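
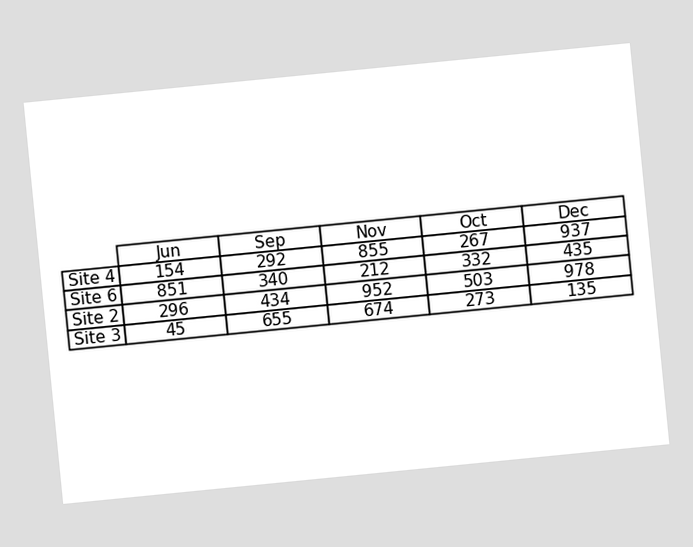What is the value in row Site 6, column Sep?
340

The chart is tilted about 6° counter-clockwise. The (Site 6, Sep) cell reads 340.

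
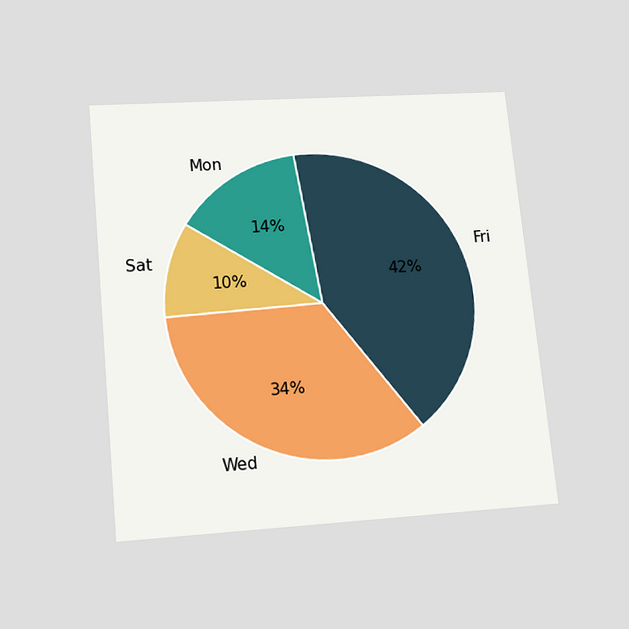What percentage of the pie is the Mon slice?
The chart is tilted about 5° counter-clockwise and viewed slightly from below. The Mon slice takes up 14% of the pie.

14%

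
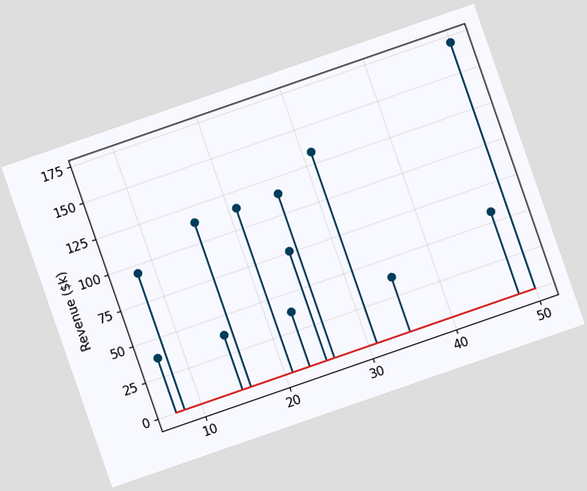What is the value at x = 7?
$38k

The chart is tilted about 19° counter-clockwise. The stem at x=7 reaches $38k.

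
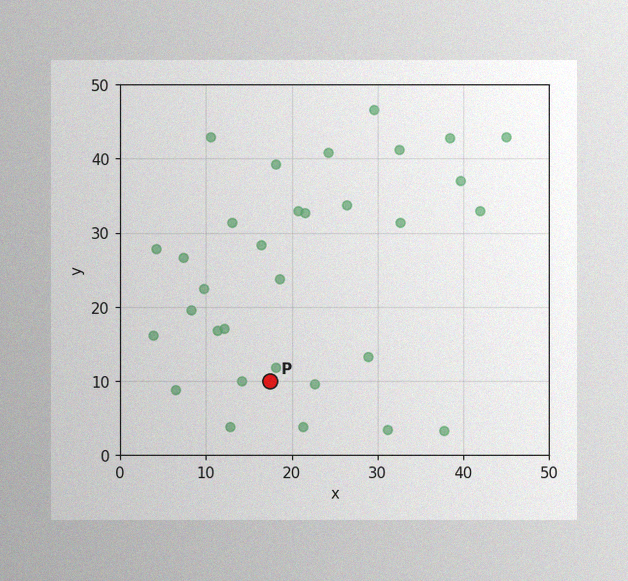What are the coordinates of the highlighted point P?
The image has some photo noise and uneven lighting. Following the gridlines from P to each axis, P sits at (17.5, 10).

(17.5, 10)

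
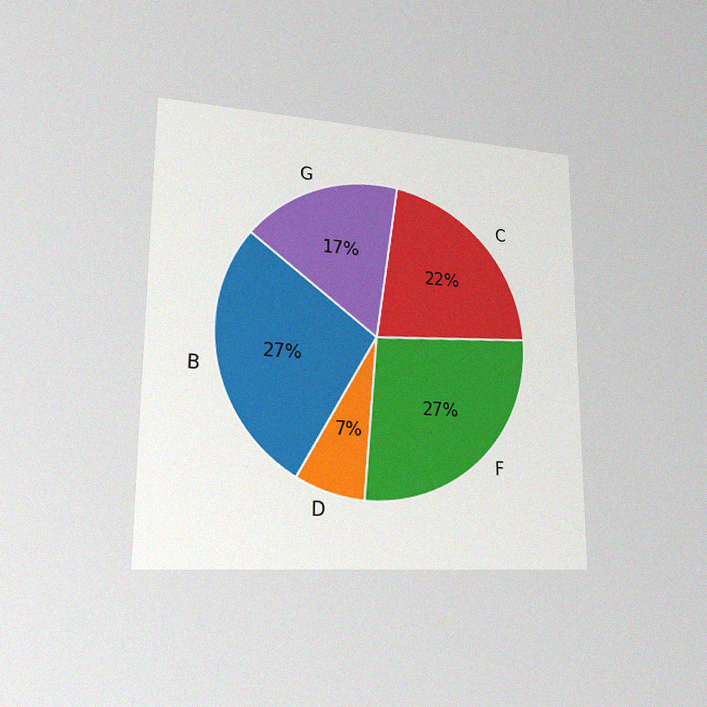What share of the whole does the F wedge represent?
The chart is viewed slightly from the left, with some photo noise. The F slice takes up 27% of the pie.

27%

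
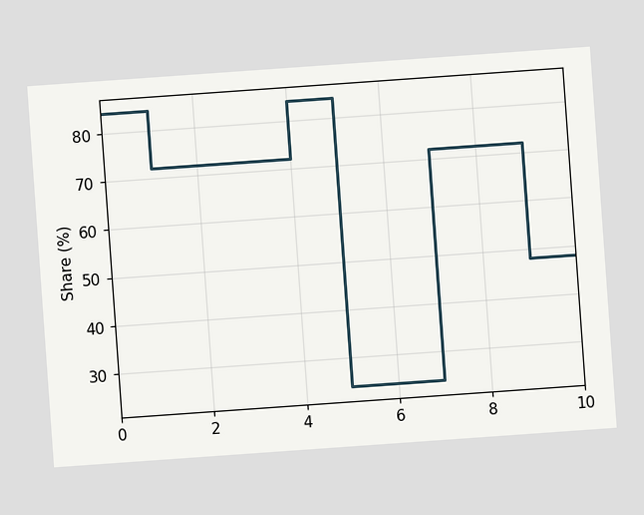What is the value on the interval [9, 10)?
The chart is tilted about 4° counter-clockwise. On [9, 10) the step sits at 48%.

48%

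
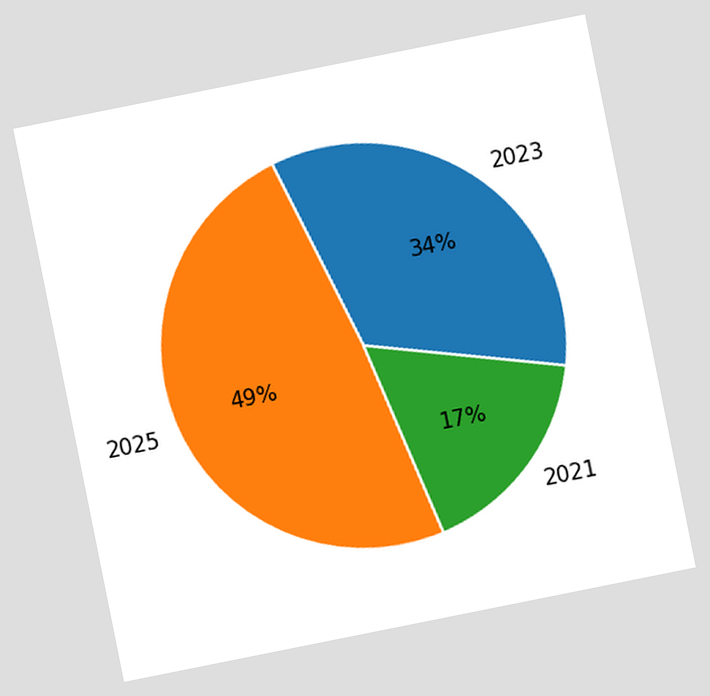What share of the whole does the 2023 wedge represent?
34%

The chart is tilted about 11° counter-clockwise. The 2023 slice takes up 34% of the pie.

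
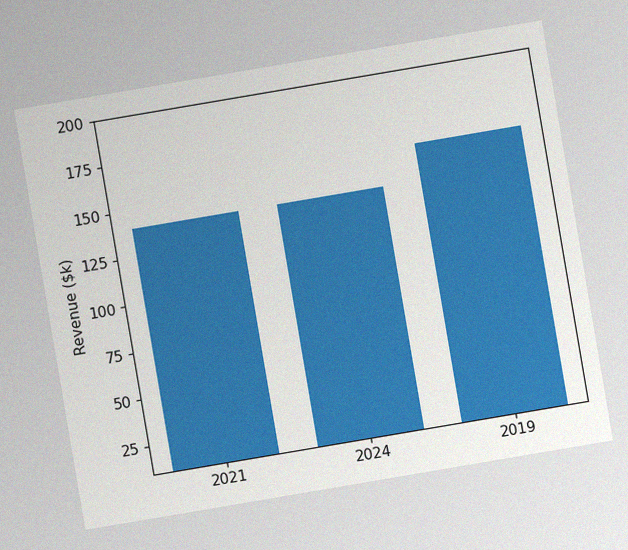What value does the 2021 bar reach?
The chart is tilted about 10° counter-clockwise, with some photo noise. Reading along the chart's y-axis, the 2021 bar reaches $140k.

$140k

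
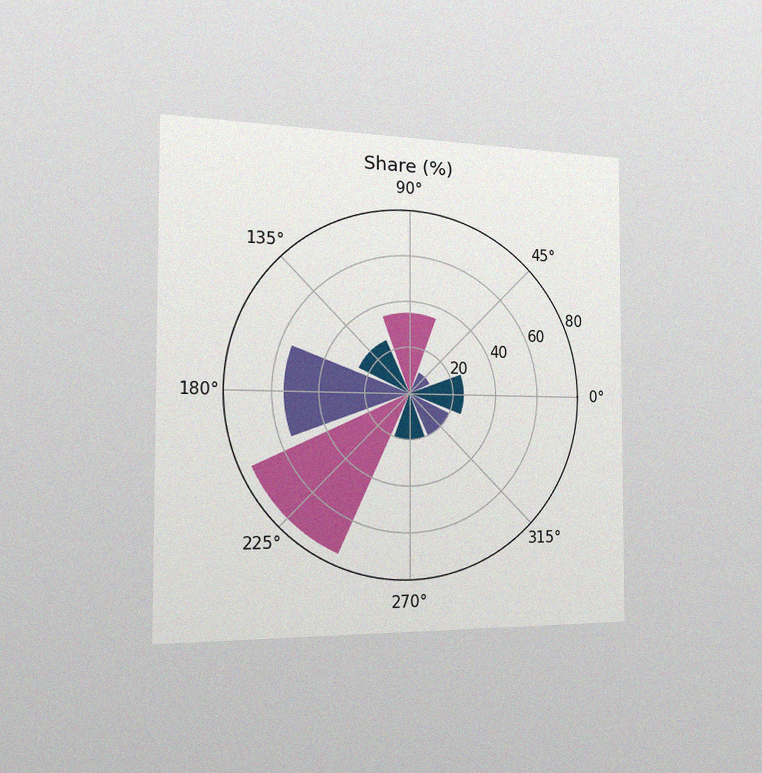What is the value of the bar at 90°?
35%

The chart is viewed slightly from the left, with some photo noise. The bar at 90° reaches 35% on the radial axis.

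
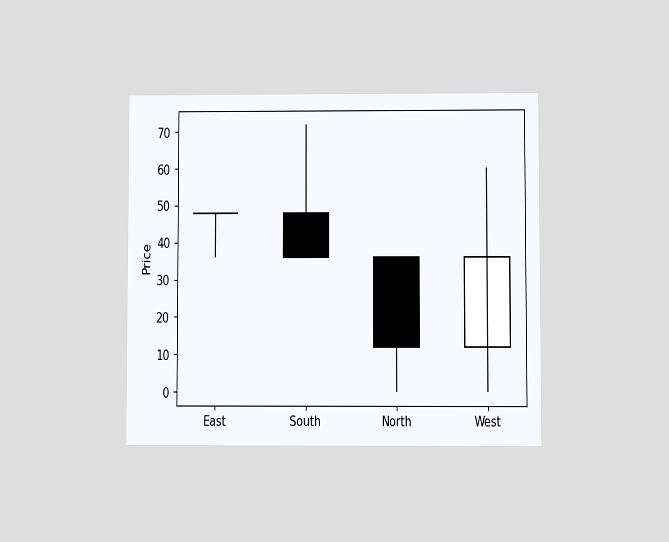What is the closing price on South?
The chart is viewed at a slight angle. The South candle closes at 36.

36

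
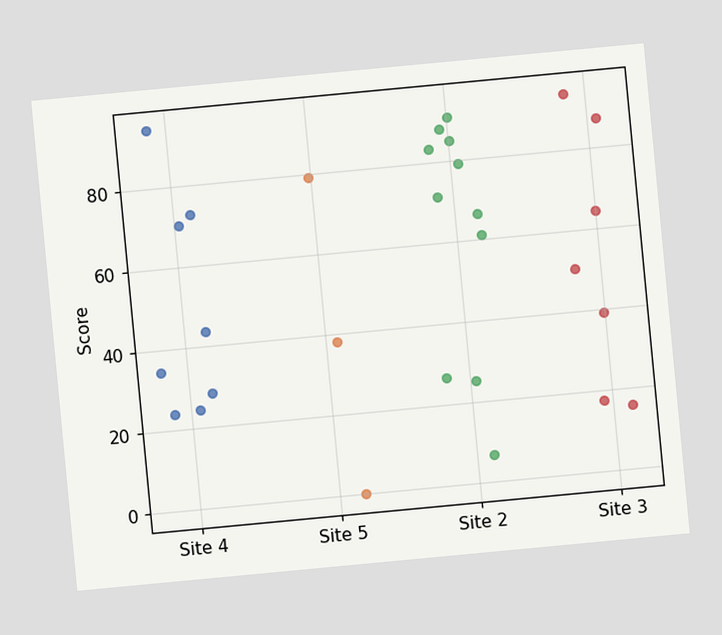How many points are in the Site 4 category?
8

The chart is tilted about 5° counter-clockwise. Counting the markers in the Site 4 column gives 8.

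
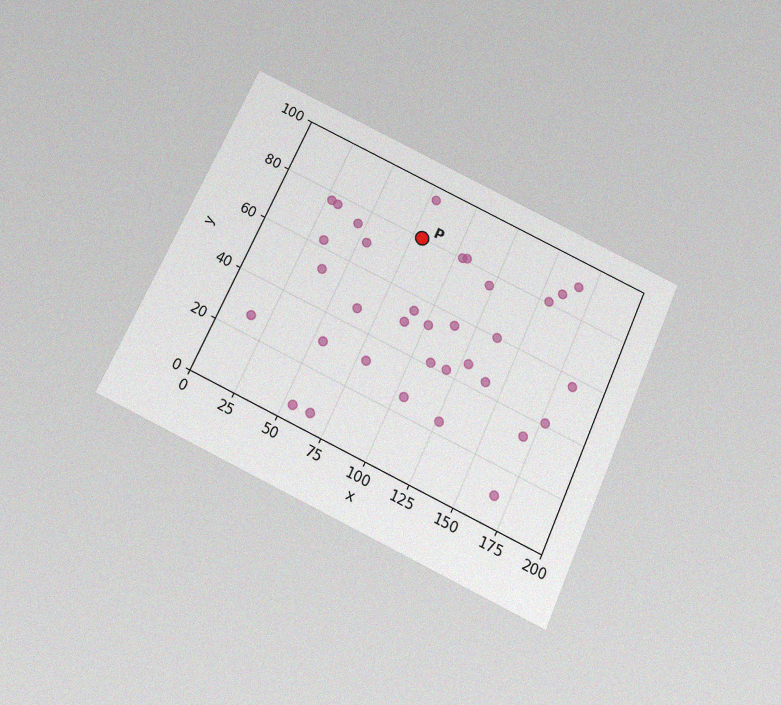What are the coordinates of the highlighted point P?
(80, 80)

The chart is tilted about 25° clockwise and viewed slightly from below, with some photo noise. Following the gridlines from P to each axis, P sits at (80, 80).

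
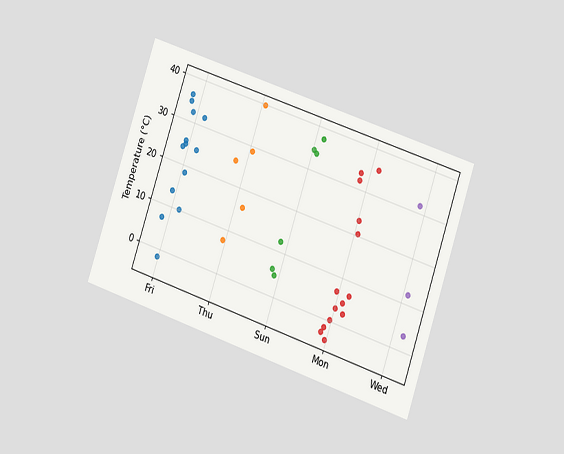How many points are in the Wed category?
3

The chart is tilted about 19° clockwise and viewed at a slight angle. Counting the markers in the Wed column gives 3.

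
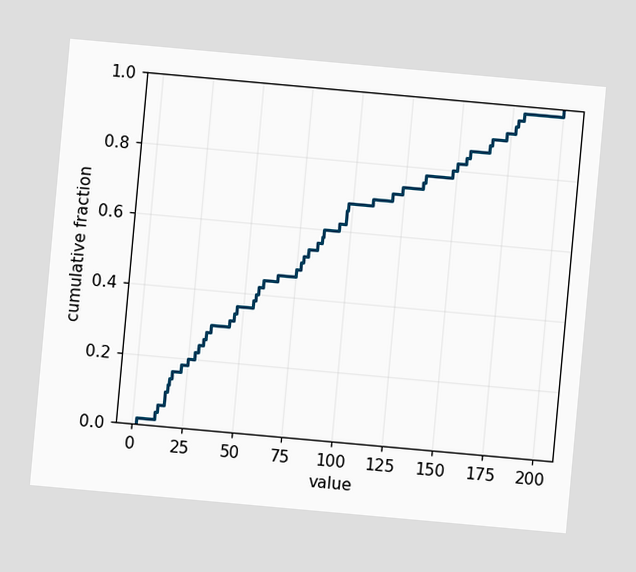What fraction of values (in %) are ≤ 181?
The chart is tilted about 5° clockwise. At x=181 the ECDF step is at 98%.

98%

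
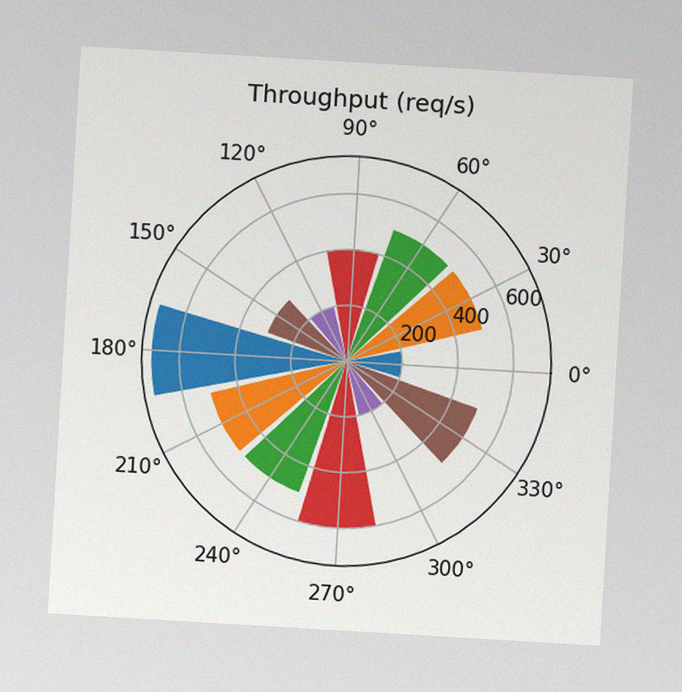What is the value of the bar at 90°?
400req/s

The chart is tilted about 3° clockwise, with some photo noise. The bar at 90° reaches 400req/s on the radial axis.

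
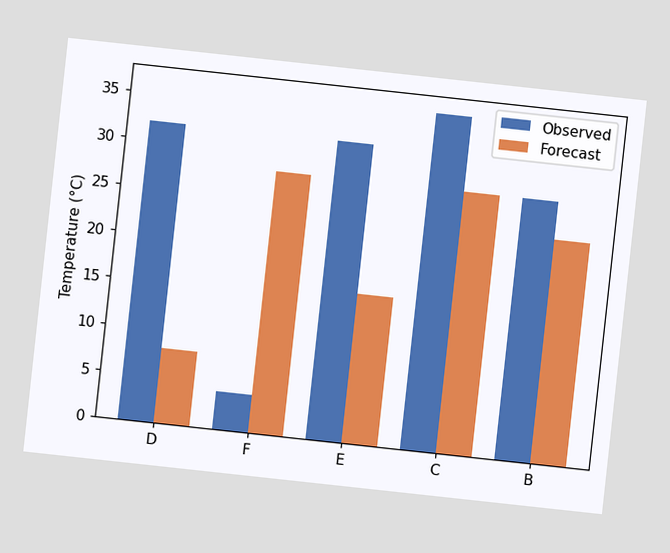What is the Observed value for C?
36°C

The chart is tilted about 6° clockwise. The Observed bar at C reaches 36°C on the y-axis.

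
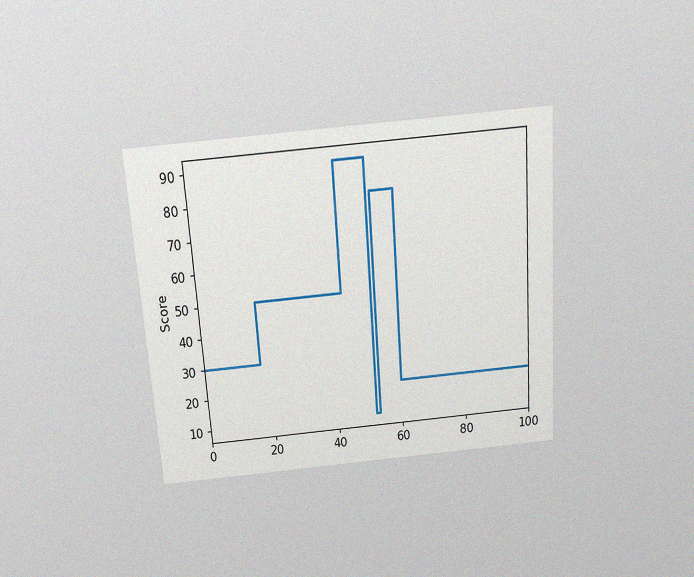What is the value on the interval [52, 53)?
10

The chart is tilted about 4° counter-clockwise and viewed slightly from above, with some photo noise. On [52, 53) the step sits at 10.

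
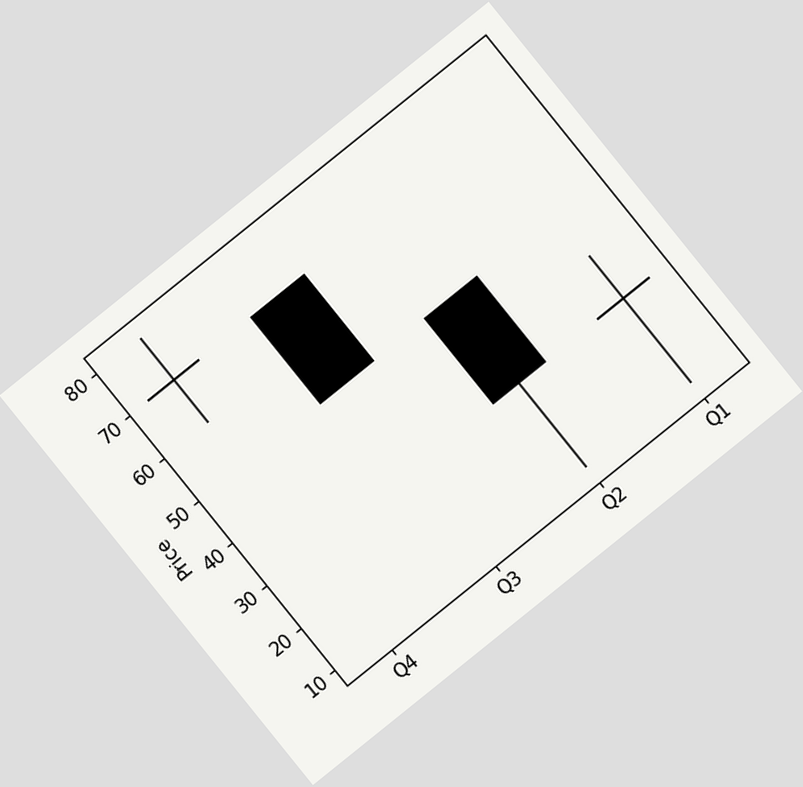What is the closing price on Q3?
50

The chart is tilted about 39° counter-clockwise. The Q3 candle closes at 50.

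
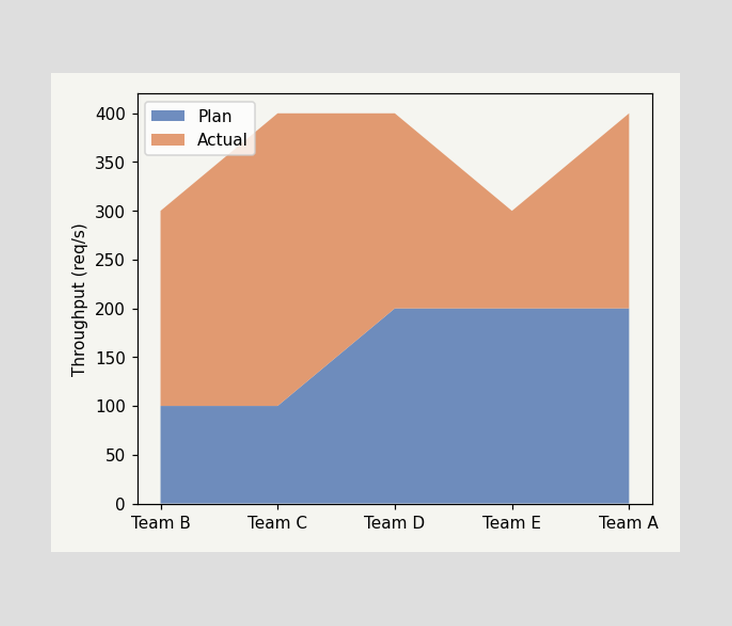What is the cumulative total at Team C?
The stacked total at Team C reaches 400req/s.

400req/s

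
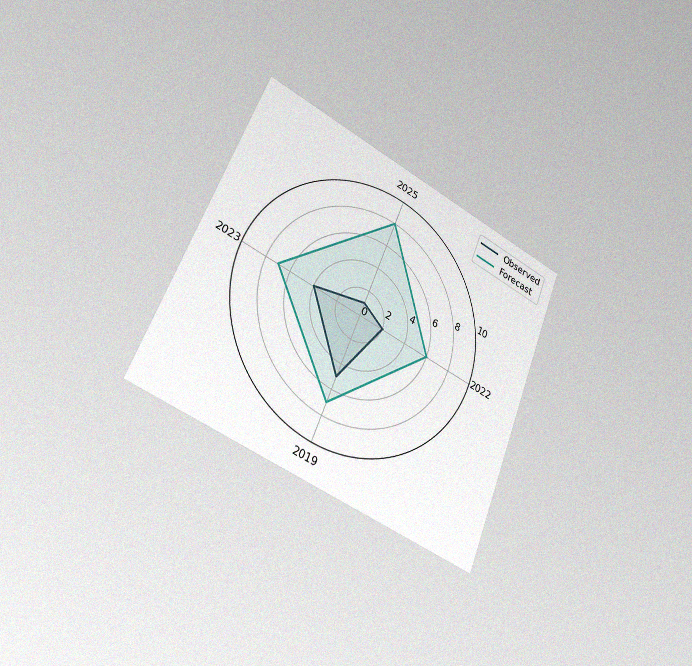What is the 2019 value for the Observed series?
5

The chart is tilted about 22° clockwise and viewed slightly from the left, with some photo noise. On the 2019 axis, Observed reaches 5.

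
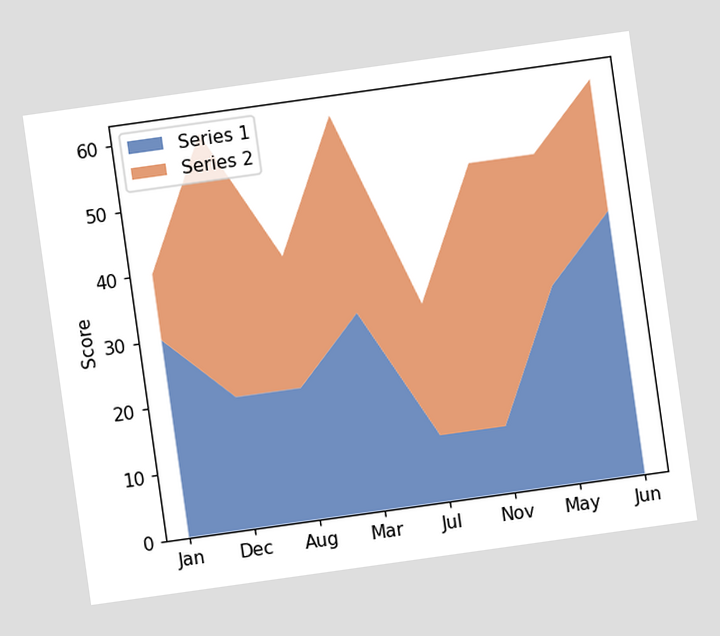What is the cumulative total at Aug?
The chart is tilted about 8° counter-clockwise. The stacked total at Aug reaches 40.

40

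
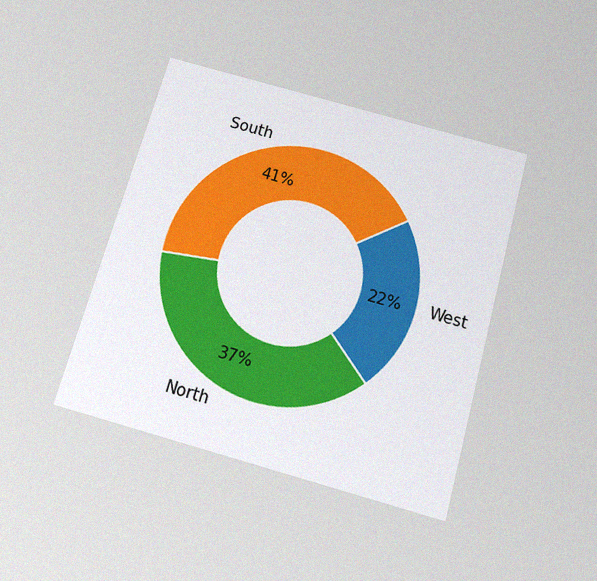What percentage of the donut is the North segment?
37%

The chart is tilted about 16° clockwise and viewed slightly from below, with some photo noise. The North segment takes up 37% of the ring.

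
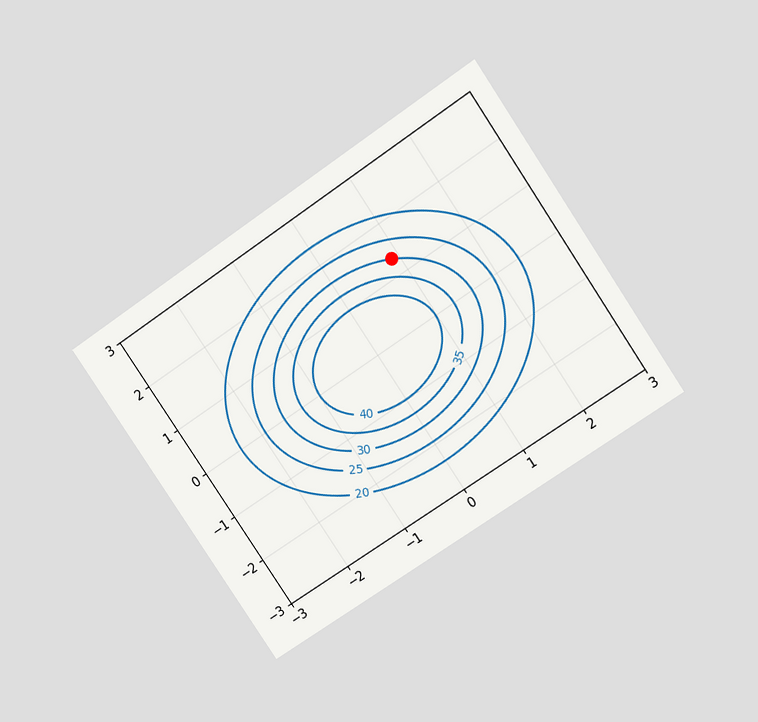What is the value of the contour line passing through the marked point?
The chart is tilted about 34° counter-clockwise and viewed slightly from above. The marked point sits on the contour labelled 30.

30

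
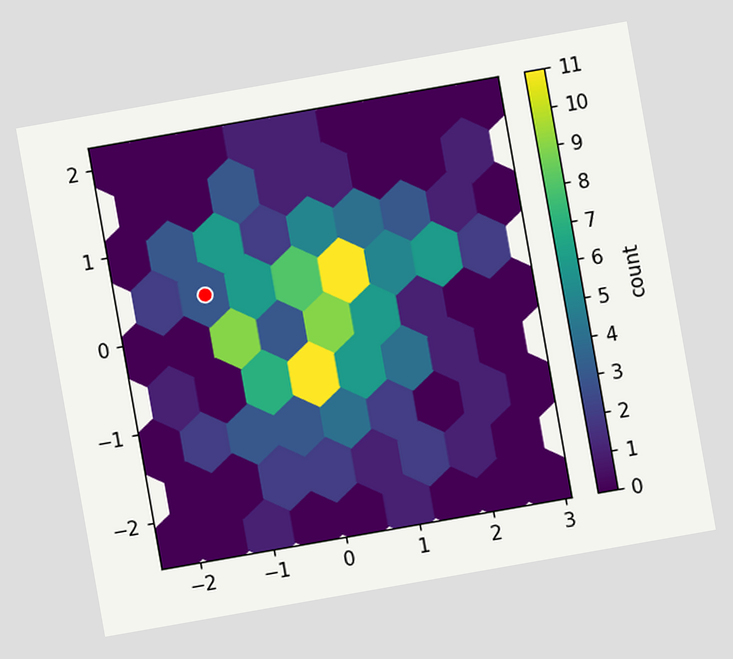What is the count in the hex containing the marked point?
3

The chart is tilted about 10° counter-clockwise. The marked hex reads 3 on the colorbar.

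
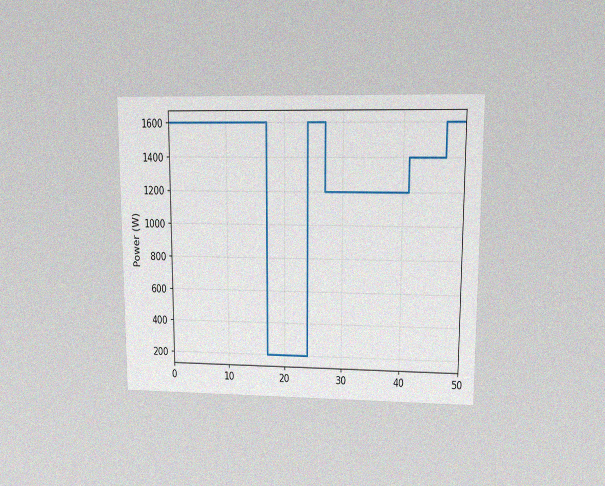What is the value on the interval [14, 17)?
The chart is viewed at a slight angle, with some photo noise. On [14, 17) the step sits at 1600W.

1600W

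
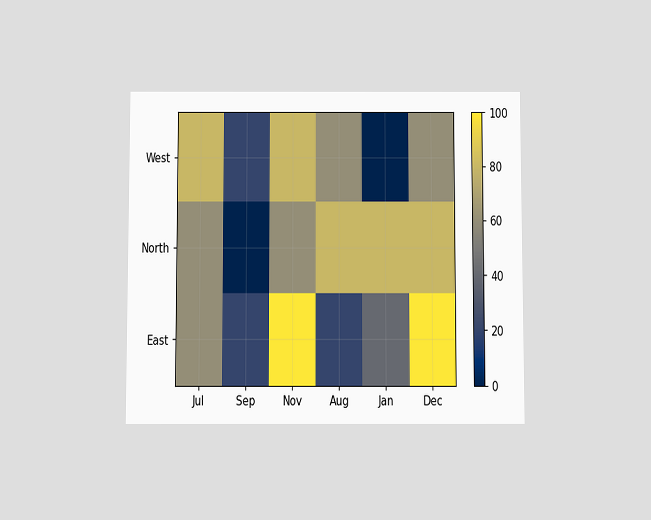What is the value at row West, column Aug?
The chart is viewed slightly from below. Matching cell (West, Aug) against the colorbar gives 60.

60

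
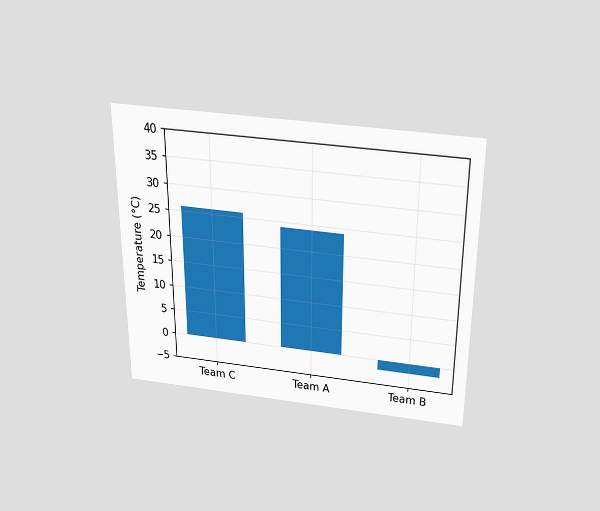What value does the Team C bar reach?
The chart is viewed slightly from above. Reading along the chart's y-axis, the Team C bar reaches 26°C.

26°C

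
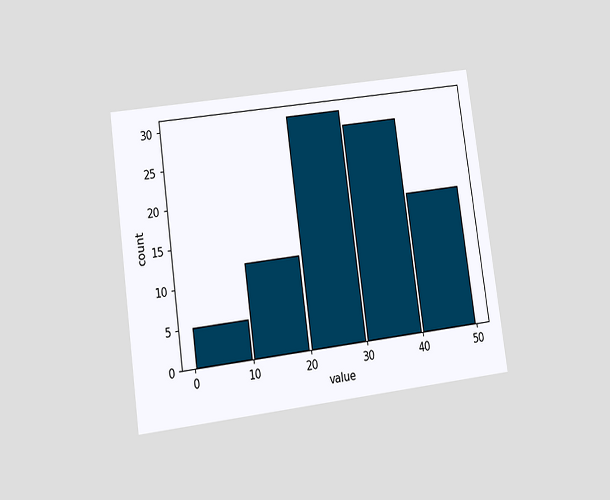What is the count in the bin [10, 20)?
The chart is tilted about 8° counter-clockwise and viewed at a slight angle. The [10, 20) bin has height 12.

12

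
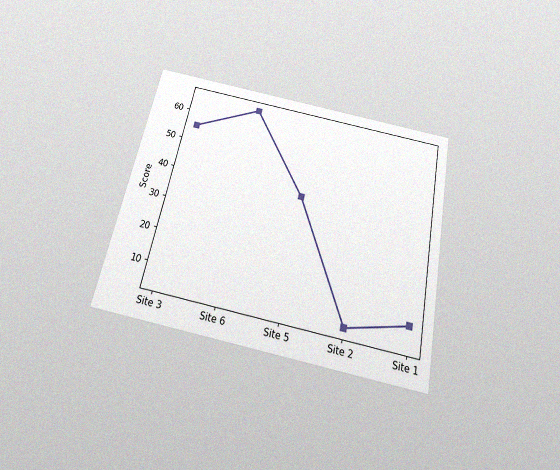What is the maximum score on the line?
65

The chart is tilted about 12° clockwise and viewed slightly from below, with some photo noise. The highest point is at Site 6, and reading across to the y-axis gives 65.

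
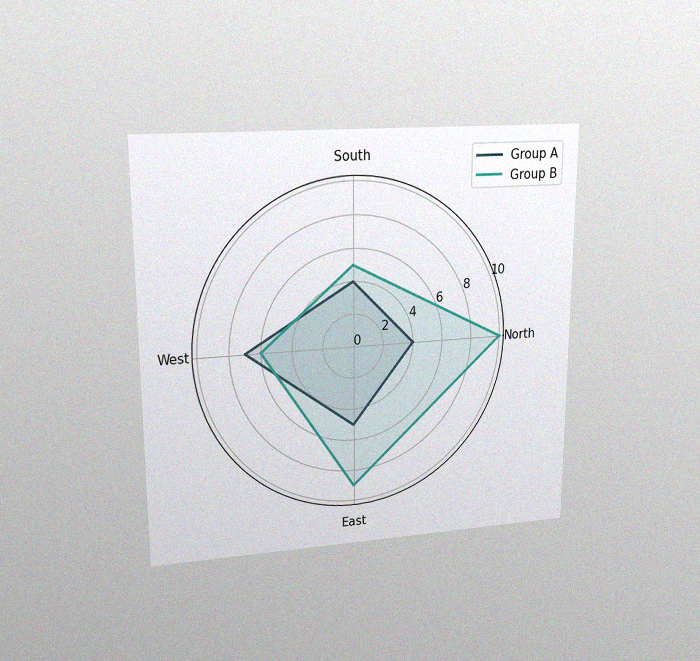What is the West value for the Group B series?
6

The chart is viewed at a slight angle, with some photo noise. On the West axis, Group B reaches 6.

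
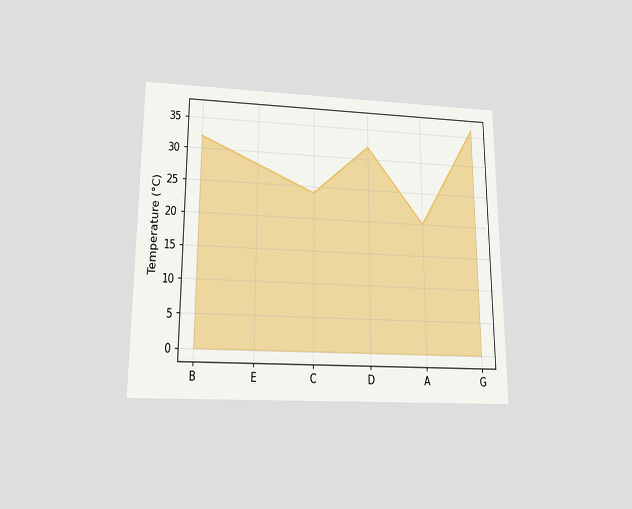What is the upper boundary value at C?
24°C

The chart is viewed slightly from below. At C the upper boundary is at 24°C.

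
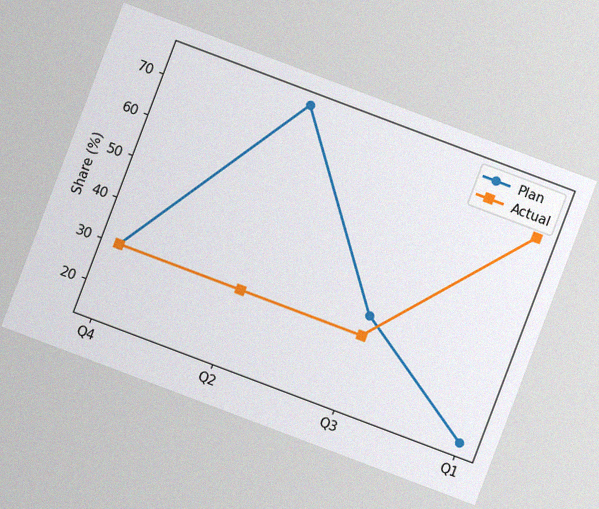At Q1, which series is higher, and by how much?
The chart is tilted about 21° clockwise, with some photo noise. At Q1, Actual sits above the other line by 50%.

Actual, by 50%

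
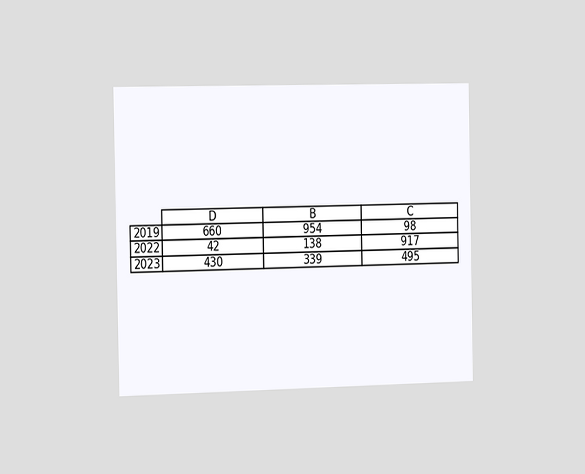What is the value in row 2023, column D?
430

The chart is viewed slightly from the left. The (2023, D) cell reads 430.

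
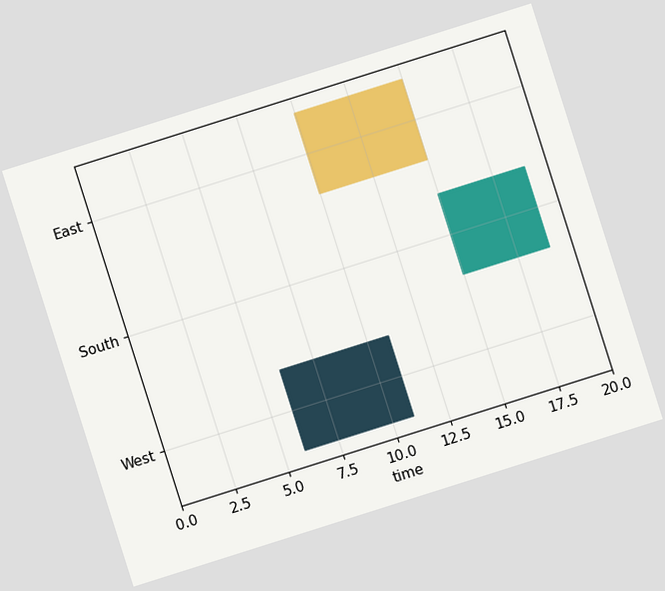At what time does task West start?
6

The chart is tilted about 18° counter-clockwise. The West bar begins at t=6.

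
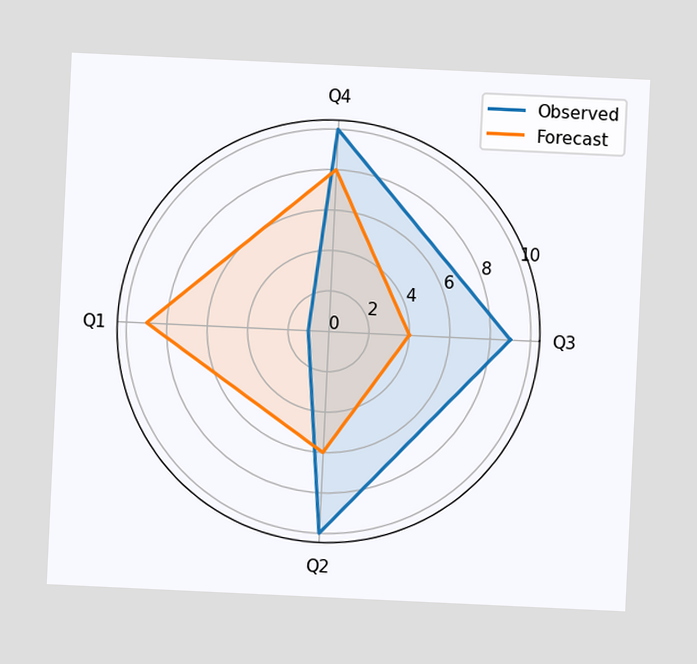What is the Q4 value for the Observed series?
The chart is tilted about 3° clockwise. On the Q4 axis, Observed reaches 10.

10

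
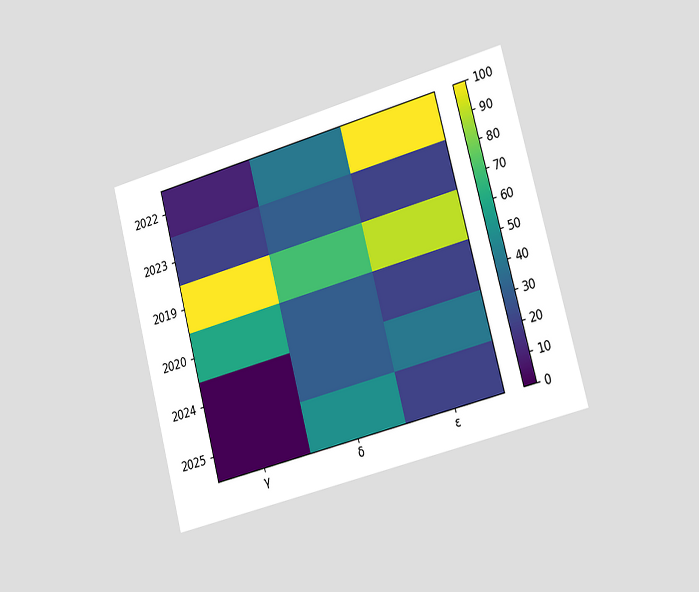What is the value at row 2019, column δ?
The chart is tilted about 15° counter-clockwise and viewed slightly from the right. Matching cell (2019, δ) against the colorbar gives 70.

70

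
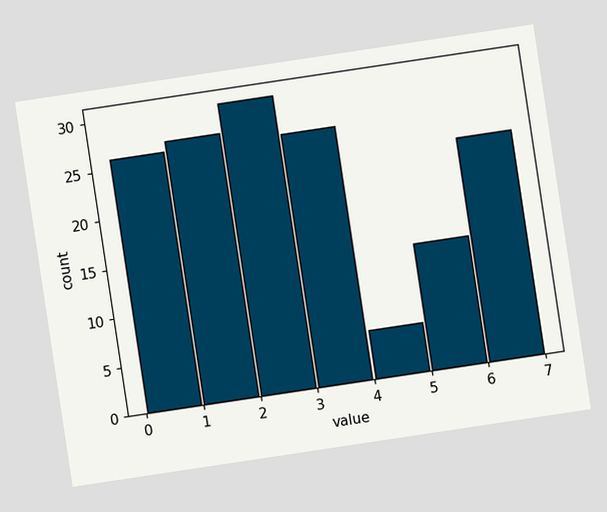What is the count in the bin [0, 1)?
26

The chart is tilted about 9° counter-clockwise. The [0, 1) bin has height 26.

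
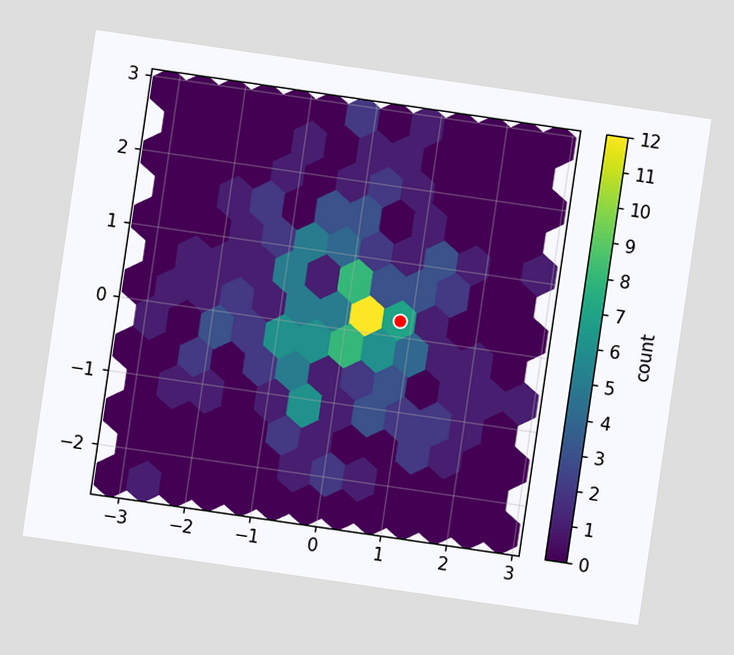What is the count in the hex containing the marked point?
The chart is tilted about 8° clockwise. The marked hex reads 7 on the colorbar.

7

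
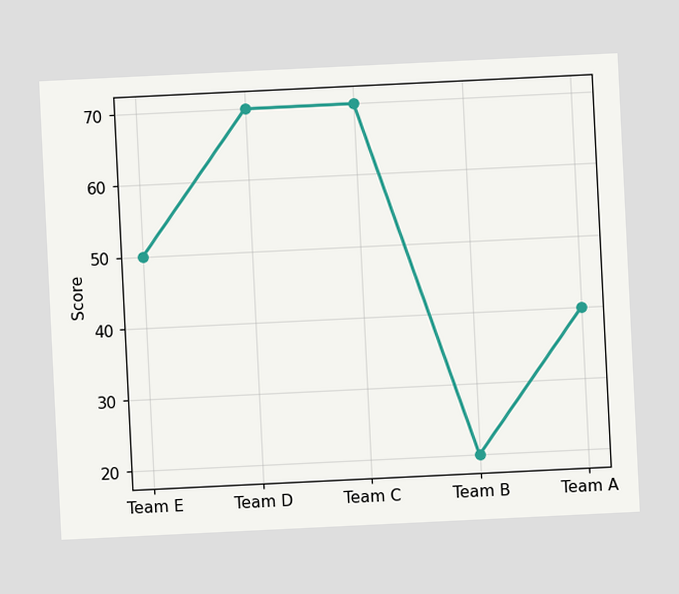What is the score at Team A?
The chart is tilted about 3° counter-clockwise. At Team A, the line is at 40.

40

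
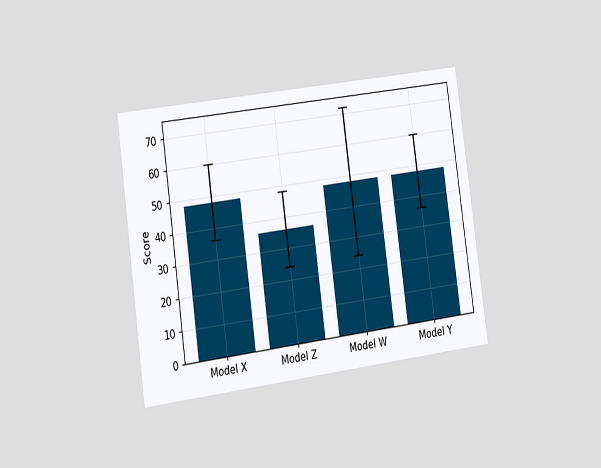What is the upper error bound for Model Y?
The chart is tilted about 8° counter-clockwise and viewed slightly from the left. The Model Y bar's upper whisker reaches 60.

60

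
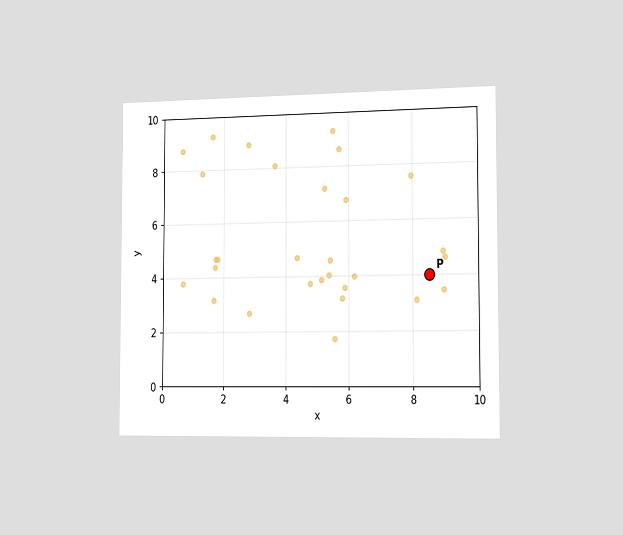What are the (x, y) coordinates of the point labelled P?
The chart is viewed slightly from the right. Following the gridlines from P to each axis, P sits at (8.5, 4).

(8.5, 4)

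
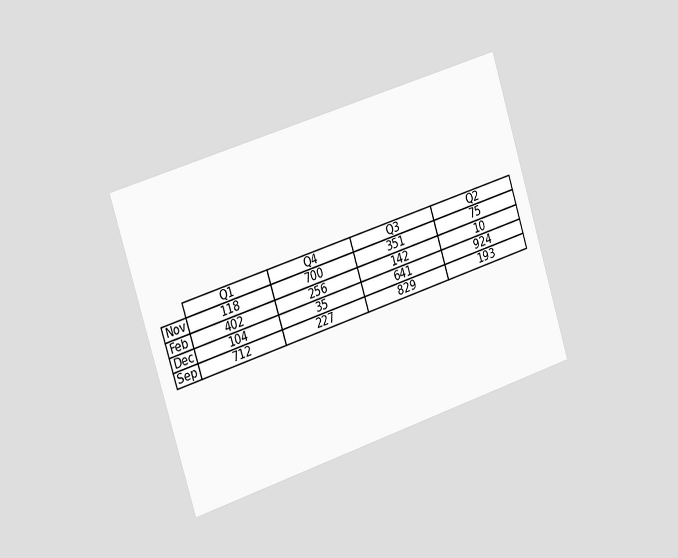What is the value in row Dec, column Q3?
The chart is tilted about 18° counter-clockwise and viewed slightly from the left. The (Dec, Q3) cell reads 641.

641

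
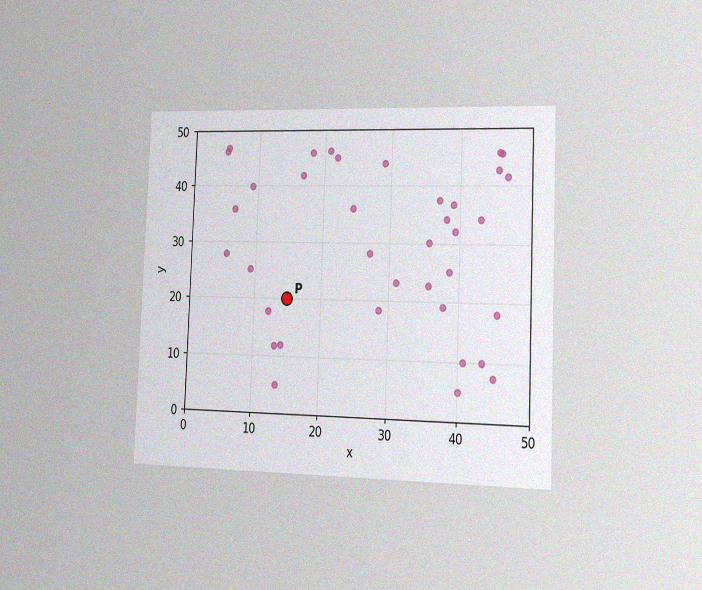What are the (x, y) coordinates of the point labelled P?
The chart is tilted about 2° clockwise and viewed slightly from the right, with some photo noise. Following the gridlines from P to each axis, P sits at (15, 20).

(15, 20)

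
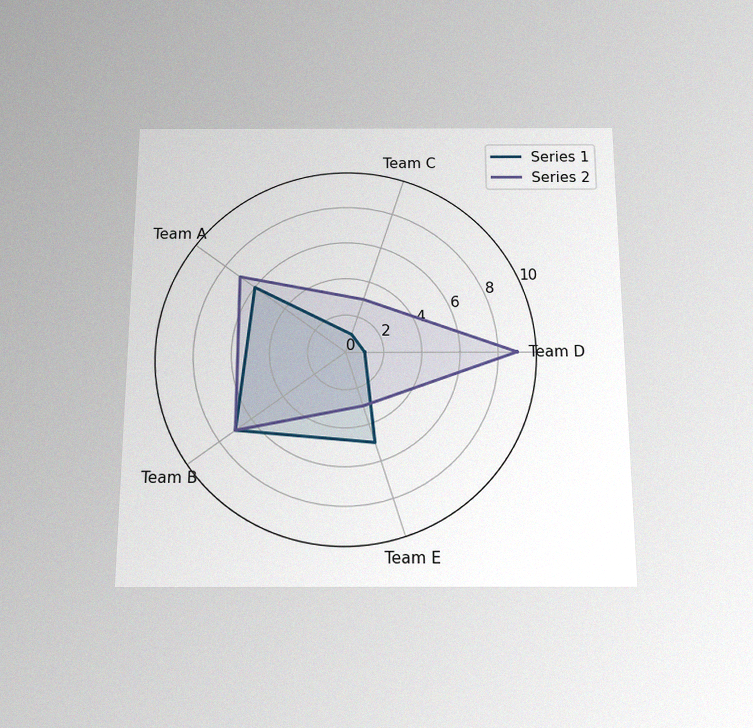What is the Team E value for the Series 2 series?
The chart is viewed slightly from below, with some photo noise. On the Team E axis, Series 2 reaches 3.

3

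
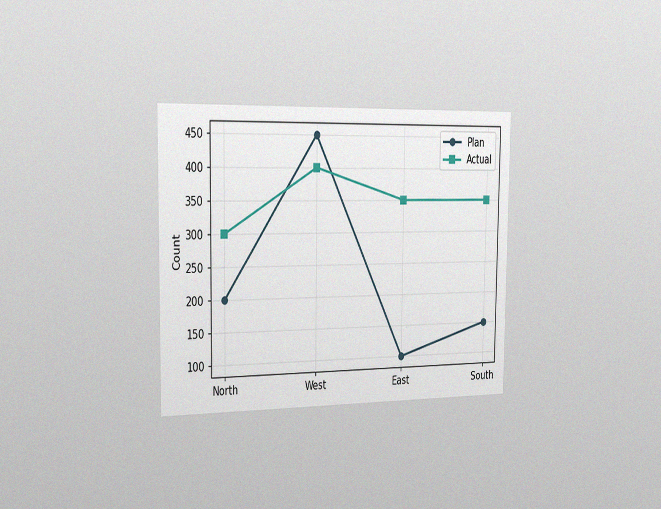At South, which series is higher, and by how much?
The chart is viewed slightly from the left, with some photo noise. At South, Actual sits above the other line by 200.

Actual, by 200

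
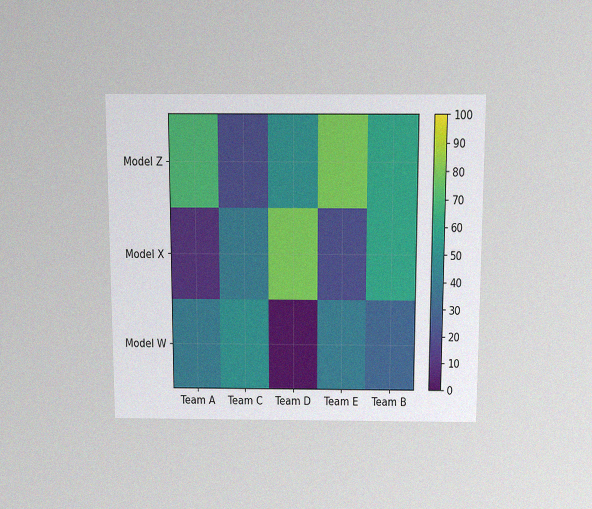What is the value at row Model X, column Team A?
The chart is viewed slightly from above, with some photo noise. Matching cell (Model X, Team A) against the colorbar gives 10.

10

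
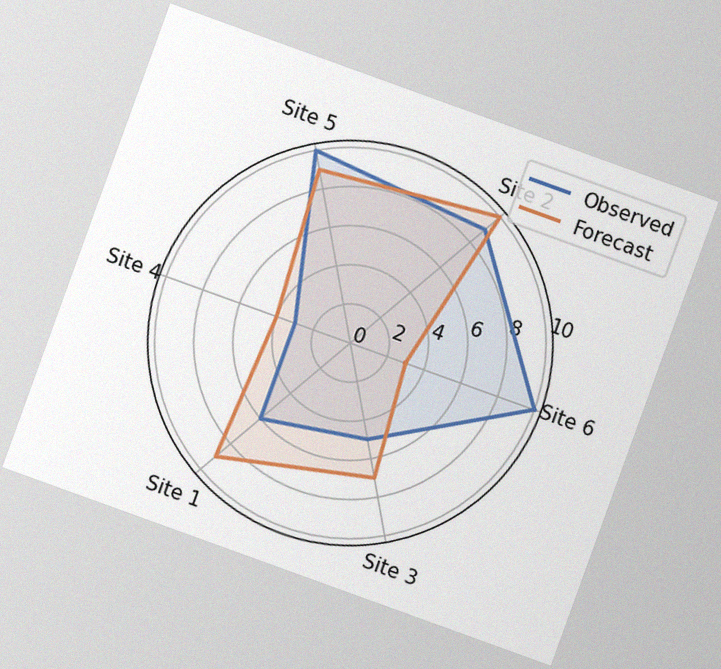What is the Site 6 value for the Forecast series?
The chart is tilted about 20° clockwise, with some photo noise. On the Site 6 axis, Forecast reaches 3.

3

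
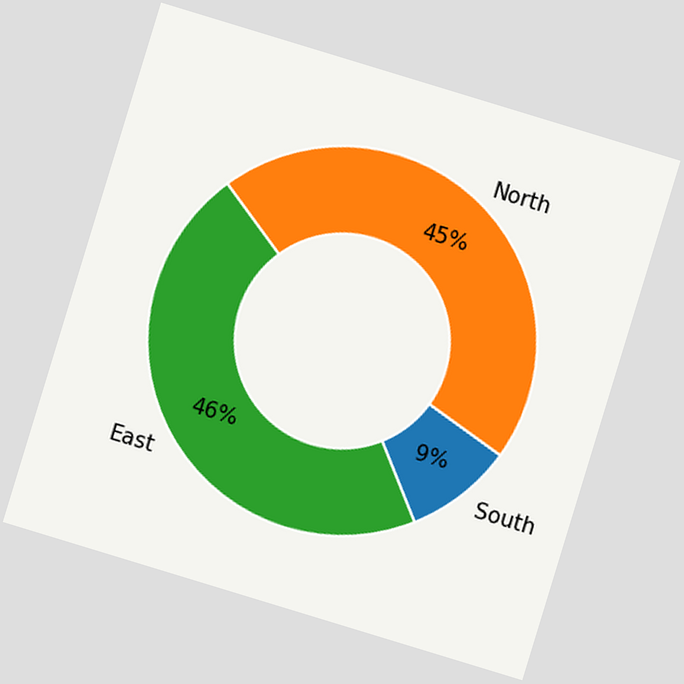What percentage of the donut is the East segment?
46%

The chart is tilted about 17° clockwise. The East segment takes up 46% of the ring.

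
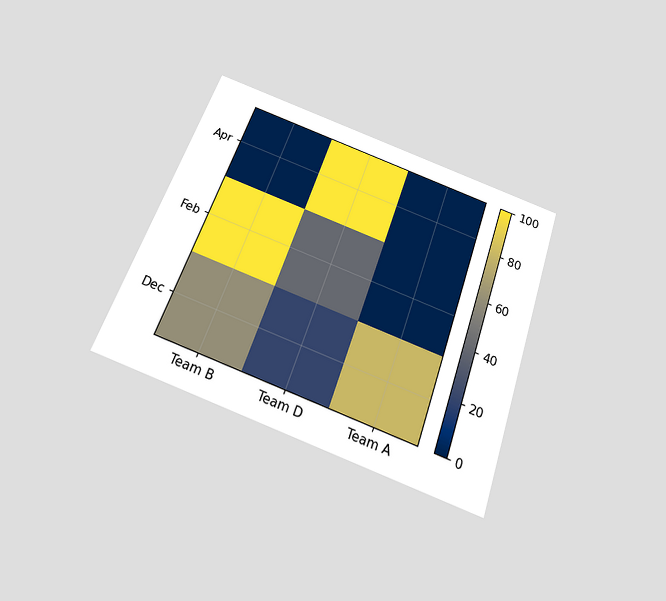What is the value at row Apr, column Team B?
The chart is tilted about 19° clockwise and viewed slightly from below. Matching cell (Apr, Team B) against the colorbar gives 0.

0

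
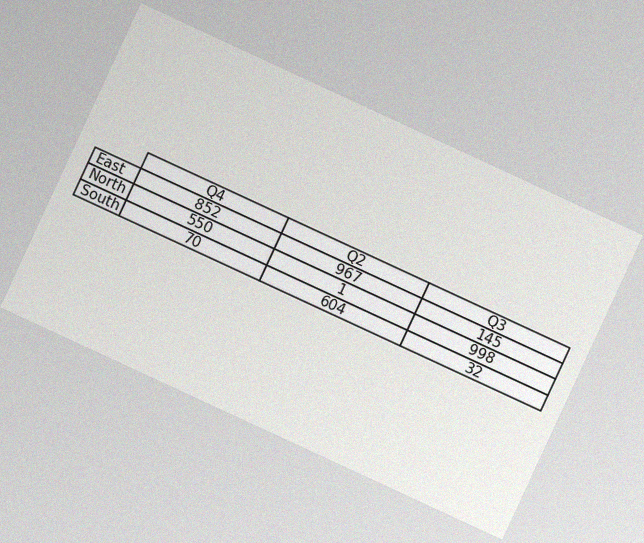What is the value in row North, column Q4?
The chart is tilted about 25° clockwise, with some photo noise. The (North, Q4) cell reads 550.

550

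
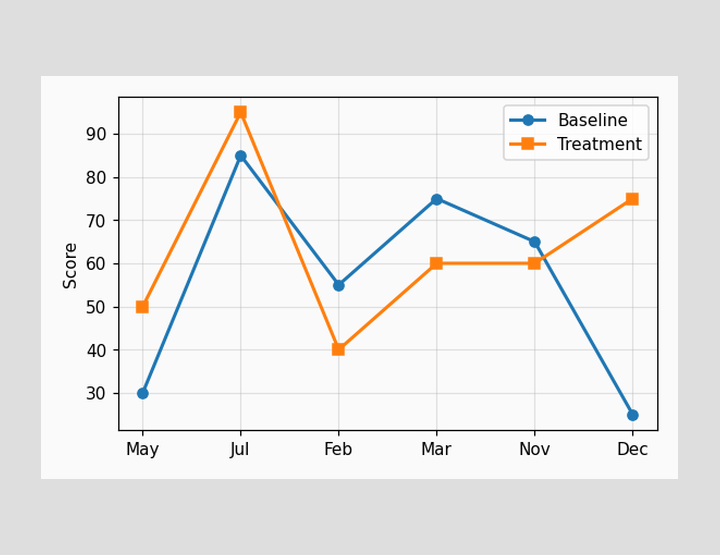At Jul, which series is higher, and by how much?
Treatment, by 10

At Jul, Treatment sits above the other line by 10.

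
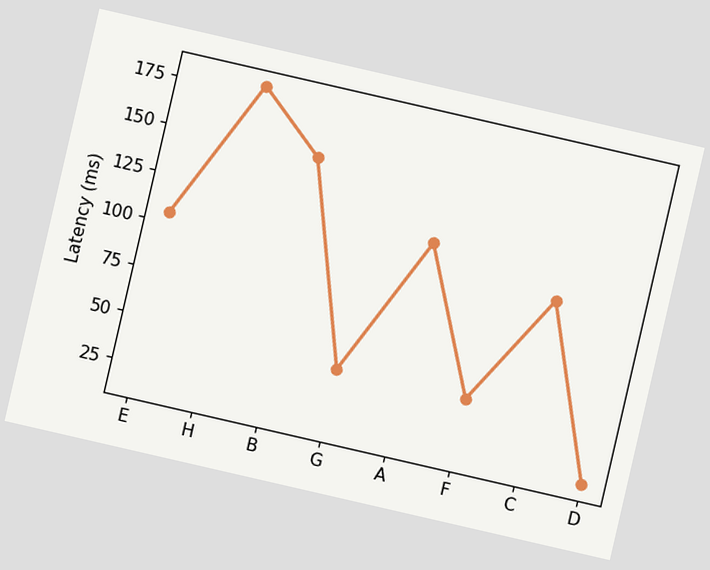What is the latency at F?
45ms

The chart is tilted about 13° clockwise. At F, the line is at 45ms.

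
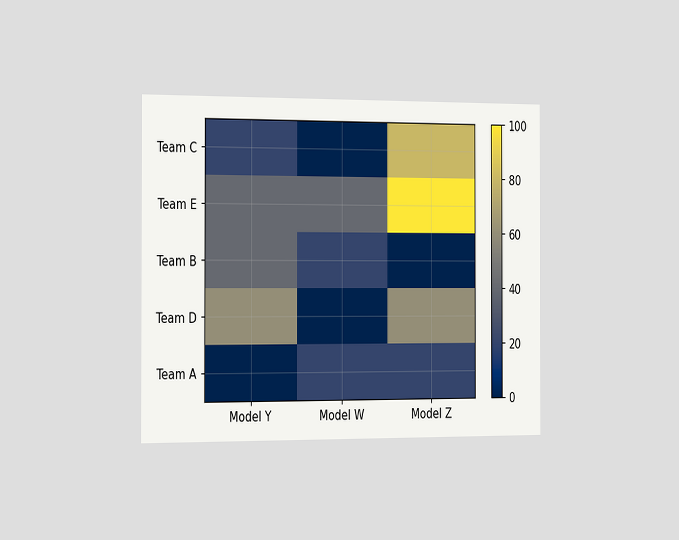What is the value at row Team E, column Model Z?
The chart is viewed slightly from the left. Matching cell (Team E, Model Z) against the colorbar gives 100.

100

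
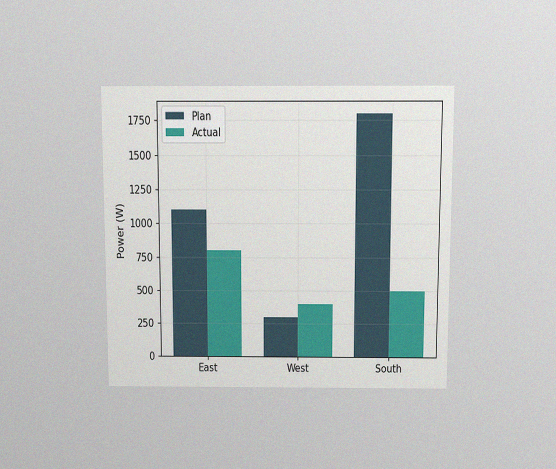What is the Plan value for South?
The chart is viewed slightly from above, with some photo noise. The Plan bar at South reaches 1800W on the y-axis.

1800W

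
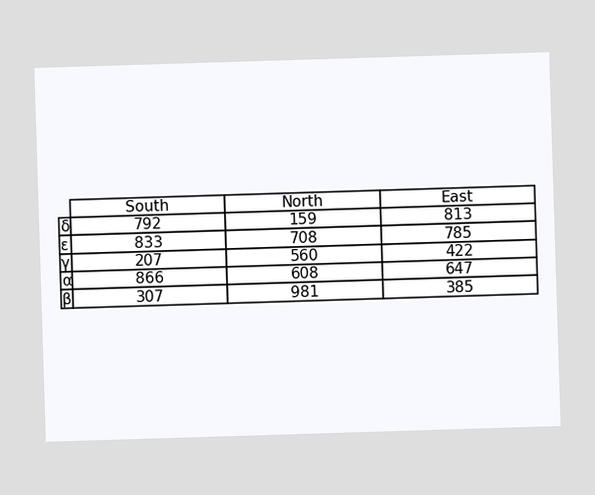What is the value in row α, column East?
The (α, East) cell reads 647.

647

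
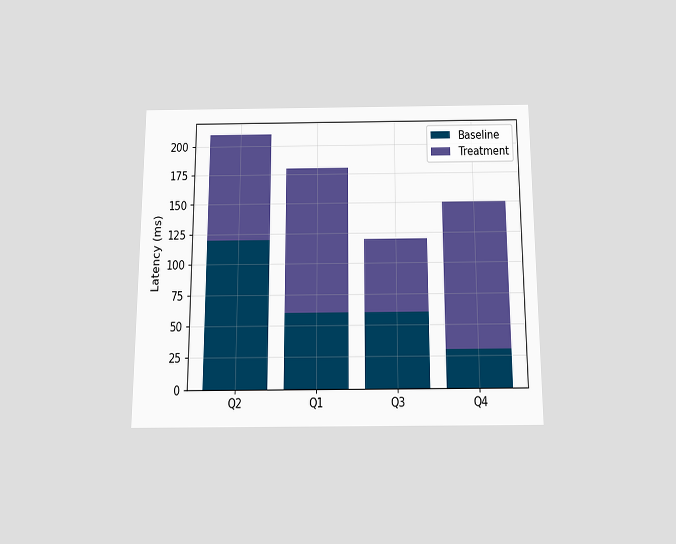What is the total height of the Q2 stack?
The chart is viewed slightly from below. The Q2 stack's top reaches 210ms on the y-axis.

210ms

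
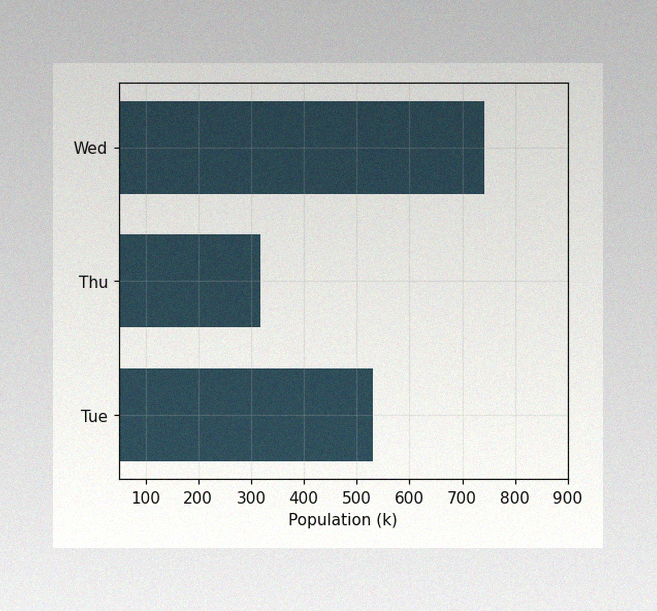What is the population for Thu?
318k

The image has some photo noise and uneven lighting. Reading along the chart's x-axis, the Thu bar reaches 318k.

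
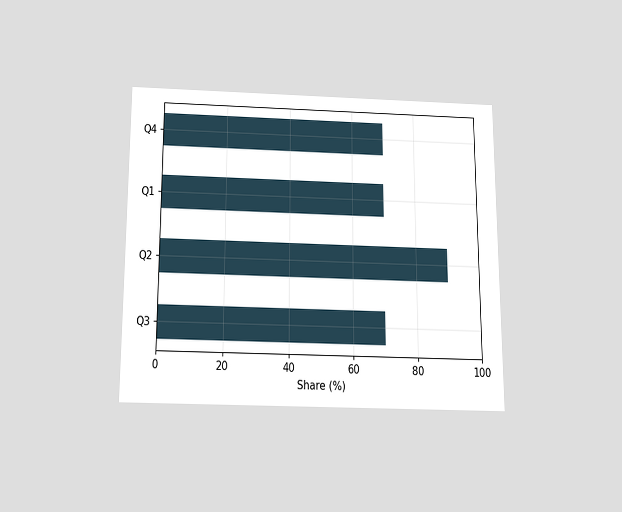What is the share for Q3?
70%

The chart is viewed slightly from below. Reading along the chart's x-axis, the Q3 bar reaches 70%.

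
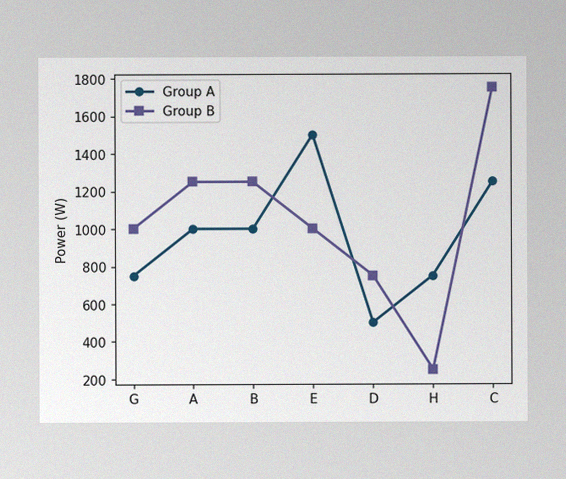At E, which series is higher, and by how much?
Group A, by 500W

The image has some photo noise and uneven lighting. At E, Group A sits above the other line by 500W.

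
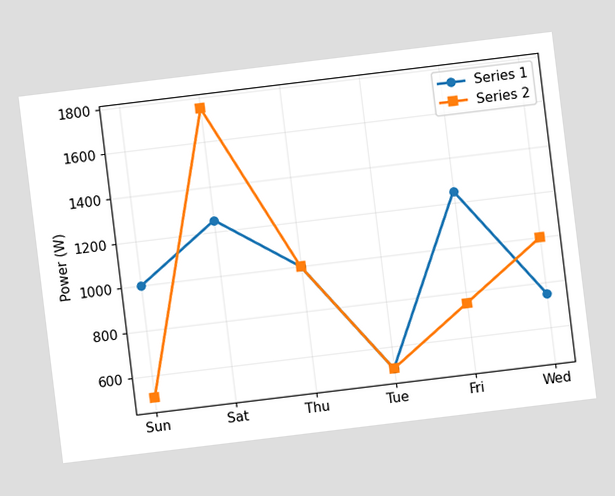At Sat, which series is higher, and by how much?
The chart is tilted about 7° counter-clockwise. At Sat, Series 2 sits above the other line by 500W.

Series 2, by 500W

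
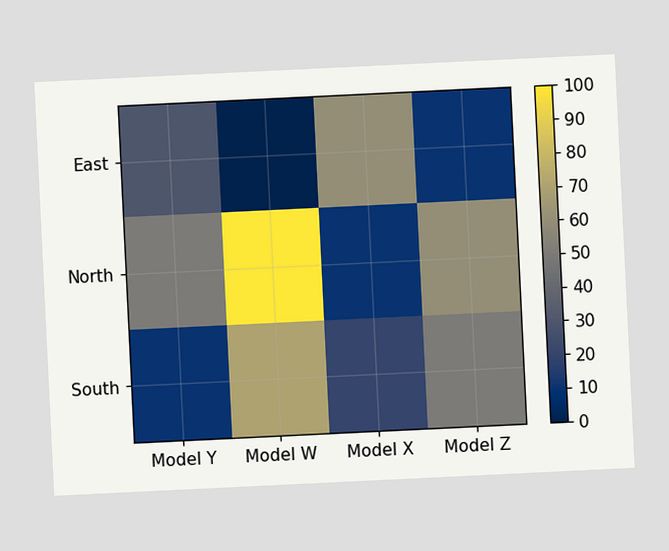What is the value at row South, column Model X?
20

The chart is tilted about 3° counter-clockwise. Matching cell (South, Model X) against the colorbar gives 20.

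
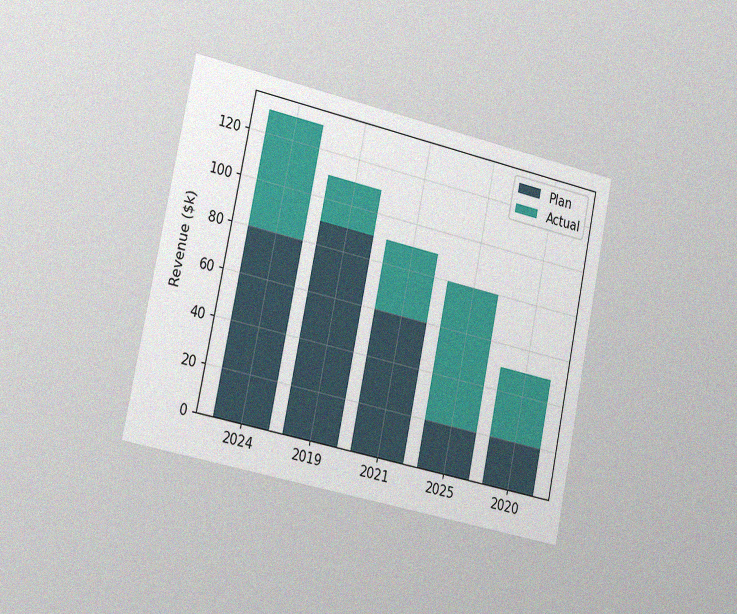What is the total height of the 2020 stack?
The chart is tilted about 12° clockwise and viewed slightly from the left, with some photo noise. The 2020 stack's top reaches $50k on the y-axis.

$50k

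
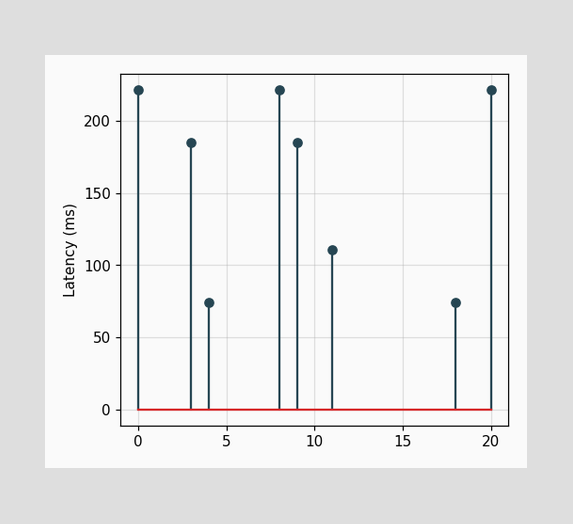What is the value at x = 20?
222ms

The stem at x=20 reaches 222ms.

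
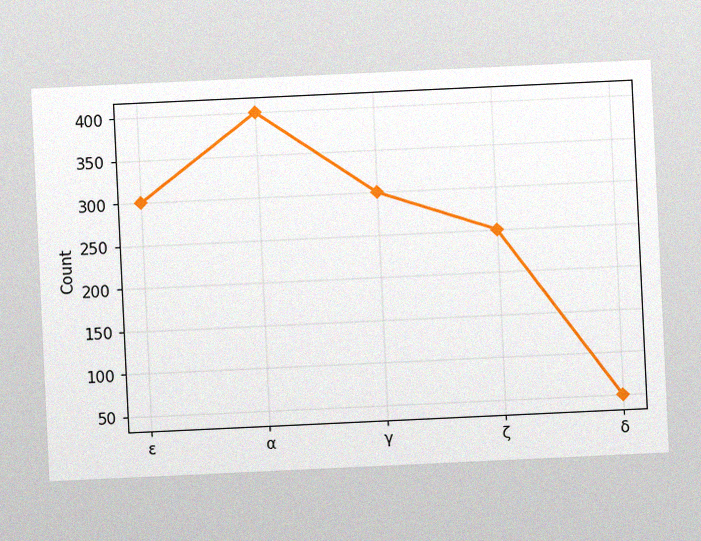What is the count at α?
400

The chart is tilted about 3° counter-clockwise, with some photo noise. At α, the line is at 400.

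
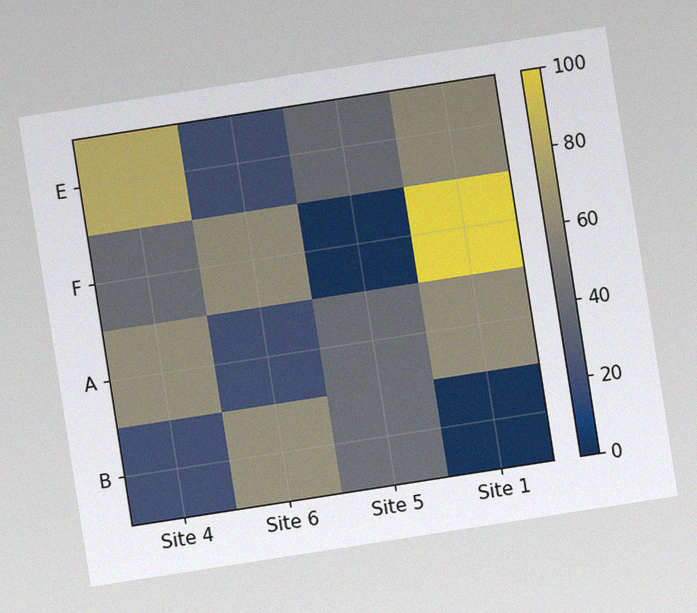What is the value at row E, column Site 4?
80

The chart is tilted about 9° counter-clockwise, with some photo noise. Matching cell (E, Site 4) against the colorbar gives 80.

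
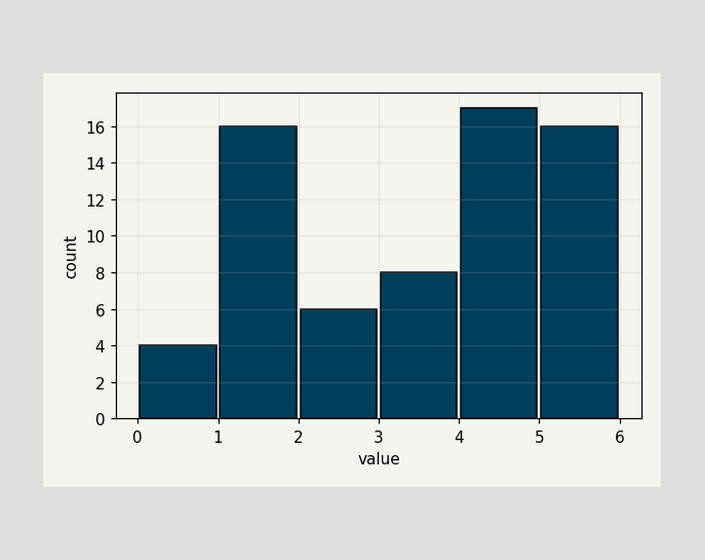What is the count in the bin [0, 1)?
4

The [0, 1) bin has height 4.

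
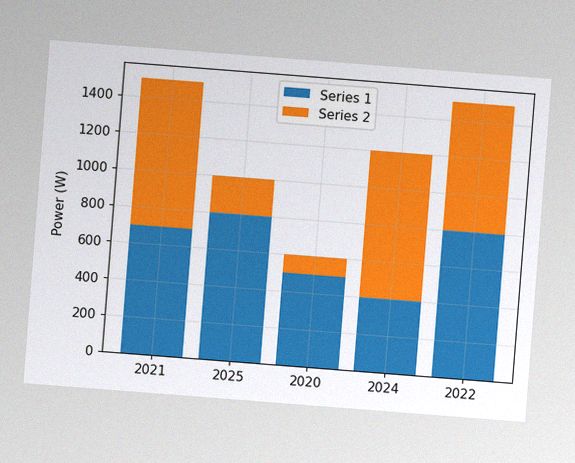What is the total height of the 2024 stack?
1200W

The chart is tilted about 4° clockwise, with some photo noise. The 2024 stack's top reaches 1200W on the y-axis.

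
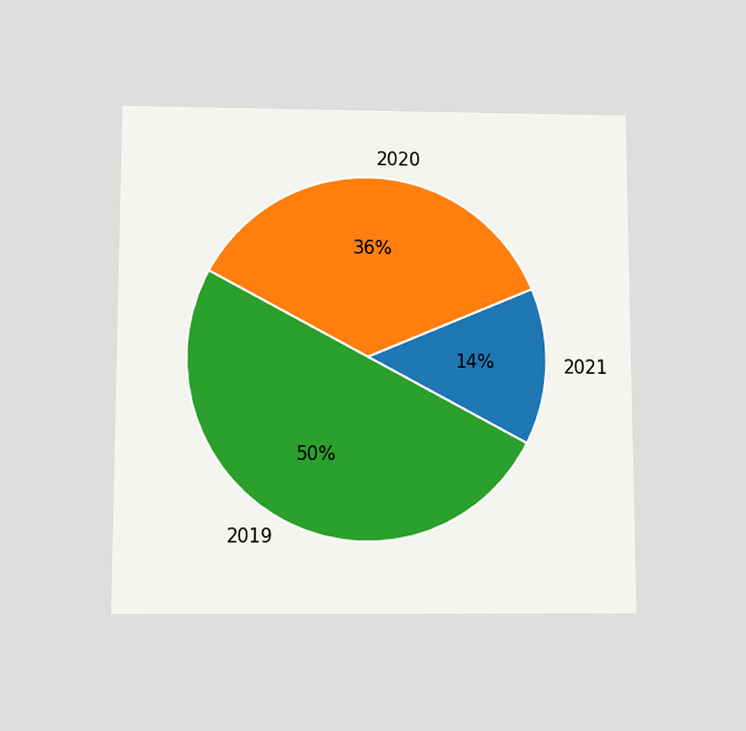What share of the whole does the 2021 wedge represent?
The chart is viewed slightly from below. The 2021 slice takes up 14% of the pie.

14%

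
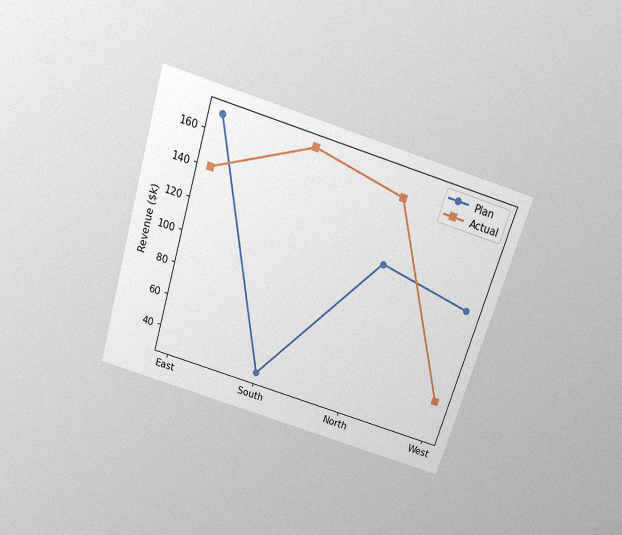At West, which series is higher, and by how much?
Plan, by $60k

The chart is tilted about 17° clockwise and viewed slightly from above, with some photo noise. At West, Plan sits above the other line by $60k.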